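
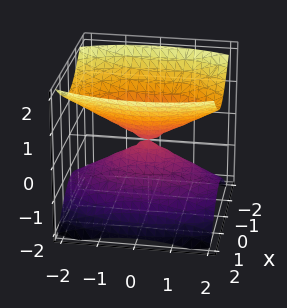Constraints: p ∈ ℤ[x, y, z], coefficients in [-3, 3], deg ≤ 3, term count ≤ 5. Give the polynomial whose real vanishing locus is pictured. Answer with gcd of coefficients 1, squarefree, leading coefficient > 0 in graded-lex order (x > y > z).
(a) There are 2 components. They look like related sheets of one shape, so recover p as a whole.
(b) Degree: a double cone through the origin; a quadric, so deg p = 2.
(c) Symmetries: it's symmetric under x → −x, forcing even powers of x; the z ↦ −z reflection is a symmetry, so z appears only in even powers; it's symmetric under y → −y, forcing even powers of y.
(d) From the axis intercepts and sections: one z-axis crossing is at z = 0; one y-axis crossing is at y = 0.
(e) The integer polynomial consistent with all of this is the stated p.

3*x^2 + y^2 - 3*z^2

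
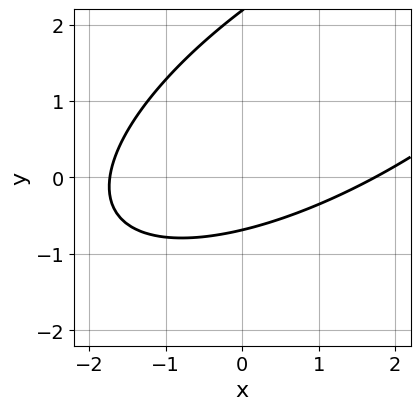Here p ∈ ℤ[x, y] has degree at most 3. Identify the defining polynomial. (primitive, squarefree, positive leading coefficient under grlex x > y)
x^2 - 2*x*y + 2*y^2 - 3*y - 3

The degree is 2 — the shape is more complex than any degree-1 curve.
Solving for integer coefficients yields p as stated.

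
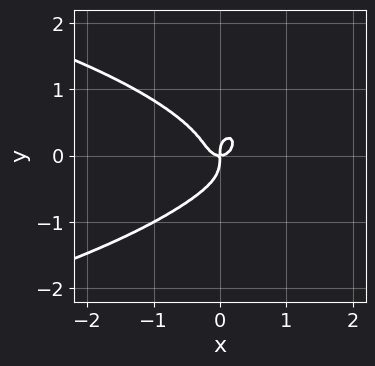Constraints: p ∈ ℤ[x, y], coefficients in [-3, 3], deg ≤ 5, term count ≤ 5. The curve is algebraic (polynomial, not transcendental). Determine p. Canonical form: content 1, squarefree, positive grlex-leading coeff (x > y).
1. The degree is 4 — a generic line meets the curve in up to 4 points.
2. Observable constraints: it meets the x-axis at x = 0 (among the integer gridlines); it meets the y-axis at y = 0 (among the integer gridlines).
3. Fitting integer coefficients to these (and the overall shape) gives p.

2*x^2*y^2 + 3*y^4 + 3*x^3 + x*y^2 - x*y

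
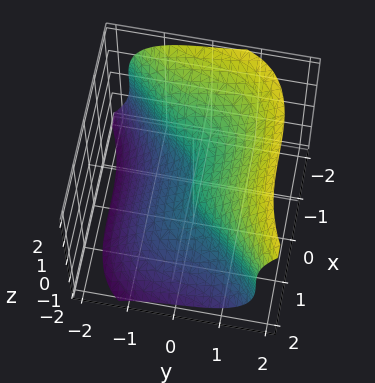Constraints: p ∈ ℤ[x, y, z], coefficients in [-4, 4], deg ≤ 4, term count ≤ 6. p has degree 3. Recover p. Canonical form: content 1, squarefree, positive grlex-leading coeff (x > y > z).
Degree: no degree-2 surface has this shape, so deg p = 3.
Observable constraints: one y-axis crossing is at y = 0; it meets the z-axis at z = 0 (among the integer gridlines); it meets the x-axis at x = 0 (among the integer gridlines).
Fitting integer coefficients to these (and the overall shape) gives p.

2*x^3 - 3*y^3 - y*z^2 + 3*z^3 - 2*y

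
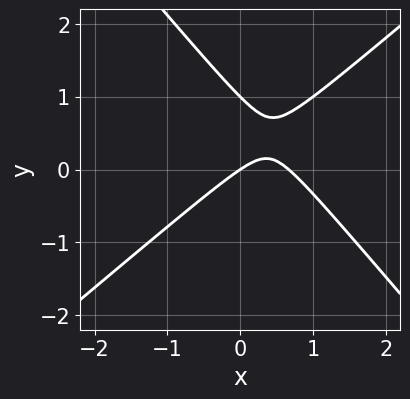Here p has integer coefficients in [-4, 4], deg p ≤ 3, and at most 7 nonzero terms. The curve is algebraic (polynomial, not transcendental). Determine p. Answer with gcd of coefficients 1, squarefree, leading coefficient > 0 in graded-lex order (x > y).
3*x^2 - x*y - 3*y^2 - 2*x + 3*y

(a) deg p = 2. A generic line meets the curve in up to 2 points.
(b) Against the integer gridlines: one x-axis crossing is at x = 0; among the integer gridlines, it crosses the y-axis at y ∈ {0, 1}.
(c) Fitting integer coefficients to these (and the overall shape) gives p.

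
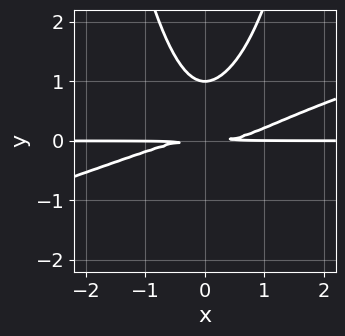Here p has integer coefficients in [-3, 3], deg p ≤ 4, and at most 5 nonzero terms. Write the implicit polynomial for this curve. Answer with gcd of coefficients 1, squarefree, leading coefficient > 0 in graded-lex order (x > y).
First, degree: no degree-3 curve has this shape, so deg p = 4.
Next, from the visible intercepts: one y-axis crossing is at y = 1; every point of the x-axis in the box is on the curve.
Finally, fitting integer coefficients to these (and the overall shape) gives p.

x^3*y - 3*x^2*y^2 + 2*y^3 - 2*y^2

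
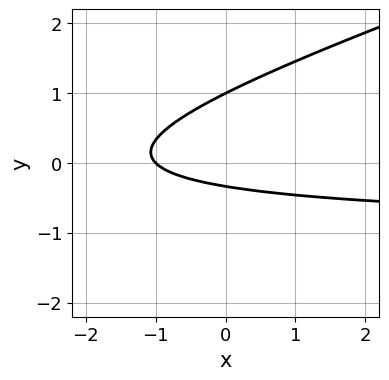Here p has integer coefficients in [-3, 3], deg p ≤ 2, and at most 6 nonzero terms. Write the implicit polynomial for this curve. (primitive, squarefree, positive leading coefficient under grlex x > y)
(a) The degree is 2 — no degree-1 curve has this shape.
(b) Against the integer gridlines: it meets the y-axis at y = 1 (among the integer gridlines); one x-axis crossing is at x = -1.
(c) Assembling these constraints gives the stated polynomial.

x*y - 3*y^2 + x + 2*y + 1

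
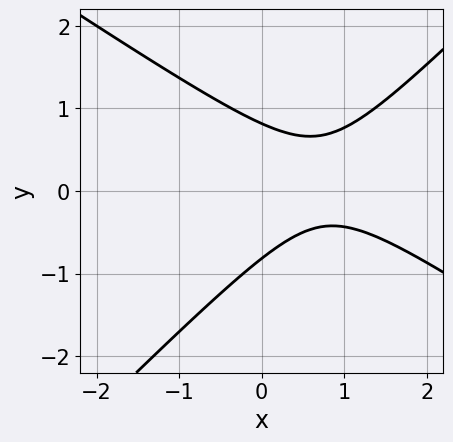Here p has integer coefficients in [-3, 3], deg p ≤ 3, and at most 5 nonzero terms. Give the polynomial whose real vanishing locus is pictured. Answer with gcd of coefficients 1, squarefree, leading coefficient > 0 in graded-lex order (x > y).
1. Degree: no degree-1 curve has this shape, so deg p = 2.
2. From the axis intercepts and sections: the curve avoids every integer x-axis point in the box.
3. These observations pin down the coefficients.

2*x^2 + x*y - 3*y^2 - 3*x + 2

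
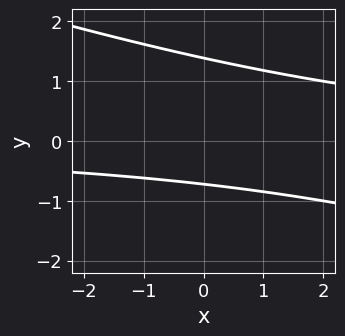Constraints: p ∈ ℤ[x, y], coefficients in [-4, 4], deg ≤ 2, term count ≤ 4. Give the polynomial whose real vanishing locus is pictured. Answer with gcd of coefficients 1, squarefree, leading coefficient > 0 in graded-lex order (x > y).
x*y + 3*y^2 - 2*y - 3

1. The degree is 2 — the shape is more complex than any degree-1 curve.
2. Against the integer gridlines: the curve avoids every integer x-axis point in the box.
3. Assembling these constraints gives the stated polynomial.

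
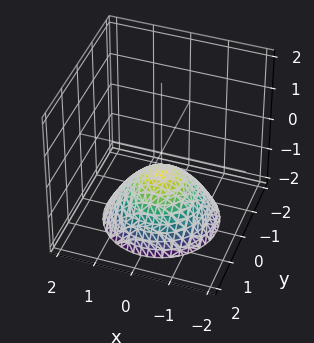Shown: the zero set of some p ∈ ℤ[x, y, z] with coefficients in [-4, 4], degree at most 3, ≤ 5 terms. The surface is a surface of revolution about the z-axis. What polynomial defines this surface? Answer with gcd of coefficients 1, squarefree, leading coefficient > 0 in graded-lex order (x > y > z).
(a) The degree is 2 — no degree-1 surface has this shape.
(b) Symmetry: every cross-section ⟂ z is a circle, so x, y appear only via x² + y².
(c) Checking where it meets the axes: the surface avoids every integer y-axis point in the box; a circular section at z = -1 has radius between 0 and 1; no x-intercept at any integer in the box.
(d) Solving for integer coefficients yields p as stated.

2*x^2 + 2*y^2 + 3*z + 2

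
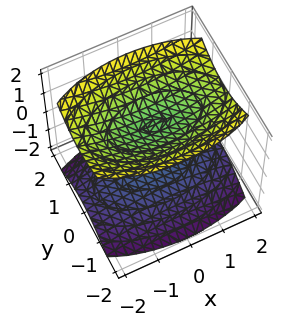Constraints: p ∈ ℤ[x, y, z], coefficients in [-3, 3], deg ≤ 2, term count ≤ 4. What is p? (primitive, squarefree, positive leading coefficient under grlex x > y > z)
First, there are 2 components. They look like related sheets of one shape, so recover p as a whole.
Next, degree: two separate bowl-shaped sheets opening away from each other; a quadric, so deg p = 2.
Then, symmetries: it's symmetric under y → −y, forcing even powers of y; the z ↦ −z reflection is a symmetry, so z appears only in even powers; it's symmetric under x → −x, forcing even powers of x.
Then, reading off the gridlines: the surface avoids every integer y-axis point in the box; no x-intercept at any integer in the box; the z-axis gridline crossings are at z ∈ {-1, 1}.
Finally, the integer polynomial consistent with all of this is the stated p.

x^2 + 3*y^2 - 3*z^2 + 3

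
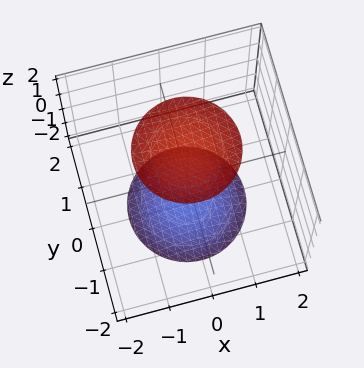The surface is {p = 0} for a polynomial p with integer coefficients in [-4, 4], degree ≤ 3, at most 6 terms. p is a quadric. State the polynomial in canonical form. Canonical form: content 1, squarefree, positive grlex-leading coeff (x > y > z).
x^2 + y^2 - z^2 + 3

(a) The picture has 2 separate pieces. Treating them together as one polynomial.
(b) The degree is 2 — two separate bowl-shaped sheets opening away from each other; a quadric.
(c) Symmetries: every cross-section ⟂ z is a circle, so x, y appear only via x² + y²; mirror symmetry z ↦ −z ⇒ only even powers of z.
(d) From the visible intercepts: the surface avoids every integer y-axis point in the box; no x-intercept at any integer in the box; a circular section at z = -2 has radius exactly 1.
(e) Solving for integer coefficients yields p as stated.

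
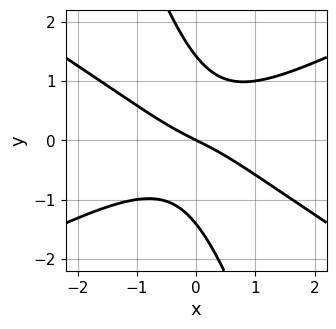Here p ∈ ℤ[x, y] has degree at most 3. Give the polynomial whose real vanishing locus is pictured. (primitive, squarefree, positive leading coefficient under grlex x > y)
x^3 - 3*x*y^2 - y^3 + x + 2*y

1. The degree is 3 — a generic line meets the curve in up to 3 points.
2. From the axis intercepts and sections: it meets the x-axis at x = 0 (among the integer gridlines); it crosses the y-axis at the gridline y = 0.
3. Matching integer coefficients to the picture gives p.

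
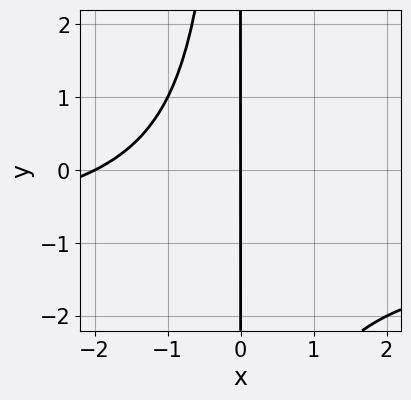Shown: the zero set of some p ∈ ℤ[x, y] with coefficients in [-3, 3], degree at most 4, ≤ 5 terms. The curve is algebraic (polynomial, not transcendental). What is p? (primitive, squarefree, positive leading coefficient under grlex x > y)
x^2*y + x^2 + 2*x

First, deg p = 3. A generic line meets the curve in up to 3 points.
Next, checking where it meets the axes: the visible y-axis segment lies entirely on the curve; among the integer gridlines, it crosses the x-axis at x ∈ {-2, 0}.
Finally, putting this together gives p.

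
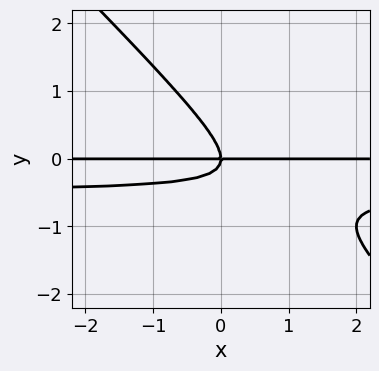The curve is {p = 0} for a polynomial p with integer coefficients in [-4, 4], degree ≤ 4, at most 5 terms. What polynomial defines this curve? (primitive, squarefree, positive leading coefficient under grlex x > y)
2*x*y^2 + 2*y^3 + x*y

1. Degree: the shape is more complex than any degree-2 curve, so deg p = 3.
2. Against the integer gridlines: the visible x-axis segment lies entirely on the curve; one y-axis crossing is at y = 0.
3. Solving for integer coefficients yields p as stated.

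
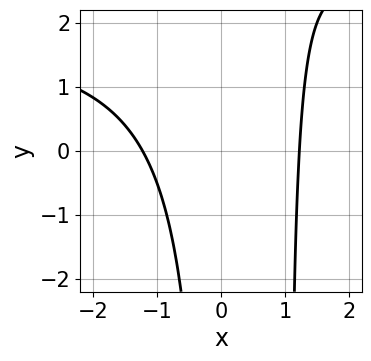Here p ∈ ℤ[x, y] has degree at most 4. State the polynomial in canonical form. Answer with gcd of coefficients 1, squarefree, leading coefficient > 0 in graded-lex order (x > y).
x^2*y - 2*x^2 - x*y + 3

1. The degree is 3 — the shape is more complex than any degree-2 curve.
2. Observable constraints: no y-intercept at any integer in the box.
3. Fitting integer coefficients to these (and the overall shape) gives p.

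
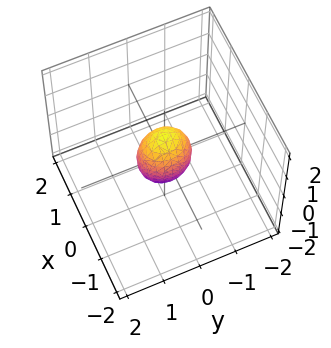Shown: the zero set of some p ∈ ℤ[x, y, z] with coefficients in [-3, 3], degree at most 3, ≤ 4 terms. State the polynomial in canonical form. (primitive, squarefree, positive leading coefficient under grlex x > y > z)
(a) Degree: bounded and convex; a quadric, so deg p = 2.
(b) Symmetries: the x ↦ −x reflection is a symmetry, so x appears only in even powers; it's symmetric under y → −y, forcing even powers of y; mirror symmetry z ↦ −z ⇒ only even powers of z.
(c) From the axis intercepts and sections: among the integer gridlines, it crosses the z-axis at z ∈ {-1, 1}.
(d) Matching integer coefficients to the picture gives p.

3*x^2 + 2*y^2 + z^2 - 1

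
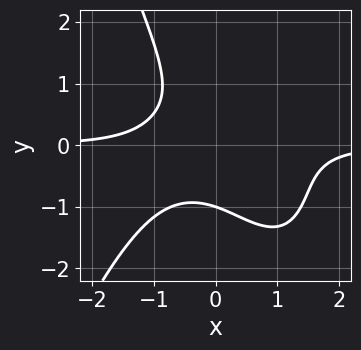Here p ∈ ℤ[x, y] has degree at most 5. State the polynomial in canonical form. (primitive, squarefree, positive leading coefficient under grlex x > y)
(a) Degree: no degree-3 curve has this shape, so deg p = 4.
(b) Reading off the gridlines: it misses every integer gridline on the x-axis; it crosses the y-axis at the gridline y = -1.
(c) Putting this together gives p.

3*x^3*y - 2*x^2*y + 3*x*y^2 + 3*y^3 + 3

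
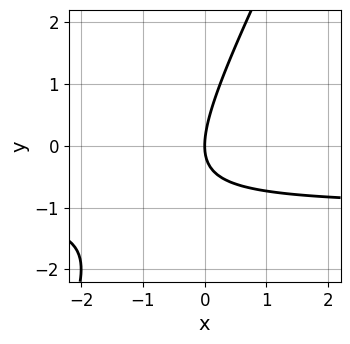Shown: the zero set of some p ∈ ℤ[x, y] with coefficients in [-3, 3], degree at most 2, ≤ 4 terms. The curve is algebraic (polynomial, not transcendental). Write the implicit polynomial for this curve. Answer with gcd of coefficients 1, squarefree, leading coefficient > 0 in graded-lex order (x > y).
1. deg p = 2.
2. Reading off the gridlines: it crosses the x-axis at the gridline x = 0; it meets the y-axis at y = 0 (among the integer gridlines).
3. Assembling these constraints gives the stated polynomial.

2*x*y - y^2 + 2*x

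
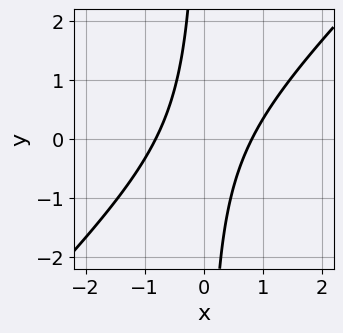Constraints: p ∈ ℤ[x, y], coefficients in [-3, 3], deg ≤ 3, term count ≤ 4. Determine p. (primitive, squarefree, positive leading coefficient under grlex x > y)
3*x^2 - 3*x*y - 2

First, deg p = 2.
Then, reading off the gridlines: no y-intercept at any integer in the box.
Finally, assembling these constraints gives the stated polynomial.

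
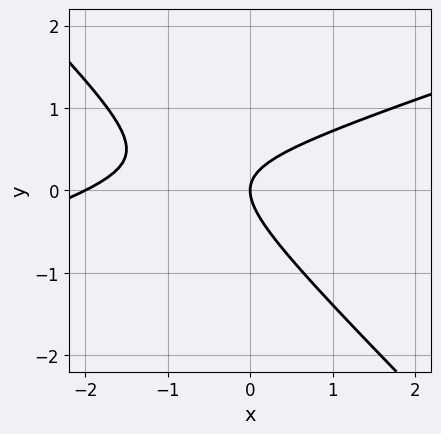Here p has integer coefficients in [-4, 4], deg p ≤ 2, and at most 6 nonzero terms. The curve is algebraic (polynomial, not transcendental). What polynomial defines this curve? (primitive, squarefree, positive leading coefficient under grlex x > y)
1. Degree: no degree-1 curve has this shape, so deg p = 2.
2. From the axis intercepts and sections: one y-axis crossing is at y = 0; the x-axis gridline crossings are at x ∈ {-2, 0}.
3. Together with the visible shape, these determine p as stated.

x^2 - 2*x*y - 3*y^2 + 2*x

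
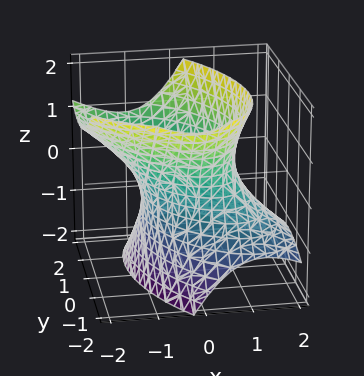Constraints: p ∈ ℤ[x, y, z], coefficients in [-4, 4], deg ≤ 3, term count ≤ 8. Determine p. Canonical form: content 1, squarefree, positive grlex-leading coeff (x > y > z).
3*x^2 + 2*x*y + 3*x*z + 2*y^2 - 2*z^2 - 3

(a) Degree: the shape is more complex than any degree-1 surface, so deg p = 2.
(b) From the visible intercepts: among the integer gridlines, it crosses the x-axis at x ∈ {-1, 1}; no z-intercept at any integer in the box.
(c) Together with the visible shape, these determine p as stated.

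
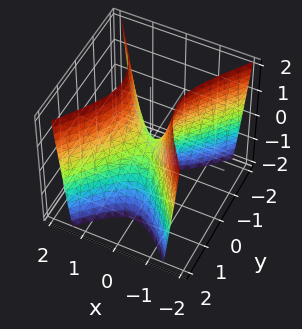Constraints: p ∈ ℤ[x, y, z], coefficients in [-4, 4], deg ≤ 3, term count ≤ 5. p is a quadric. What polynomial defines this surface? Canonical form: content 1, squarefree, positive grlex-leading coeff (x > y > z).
3*x^2 - 2*y^2 - z

1. deg p = 2. A hyperbolic paraboloid; a quadric.
2. Symmetries: it's symmetric under y → −y, forcing even powers of y; mirror symmetry x ↦ −x ⇒ only even powers of x.
3. From the axis intercepts and sections: one x-axis crossing is at x = 0; one z-axis crossing is at z = 0.
4. These observations pin down the coefficients.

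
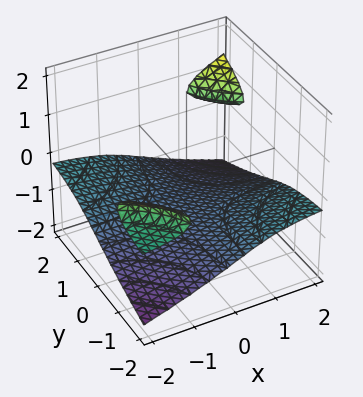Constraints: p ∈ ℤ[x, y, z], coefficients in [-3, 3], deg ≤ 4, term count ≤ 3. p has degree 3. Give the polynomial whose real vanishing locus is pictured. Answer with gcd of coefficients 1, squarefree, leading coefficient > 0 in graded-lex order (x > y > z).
(a) There are 3 components.
(b) Degree: a generic line meets the surface in up to 3 points, so deg p = 3.
(c) From the visible intercepts: it misses every integer gridline on the x-axis; no y-intercept at any integer in the box.
(d) These observations pin down the coefficients.

x*y*z - 2*z^3 - 1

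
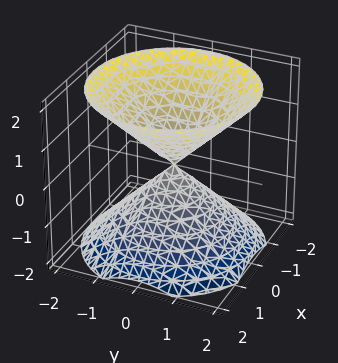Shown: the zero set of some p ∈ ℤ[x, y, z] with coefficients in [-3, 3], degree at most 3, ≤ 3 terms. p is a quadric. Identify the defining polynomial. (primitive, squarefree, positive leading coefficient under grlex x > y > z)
x^2 + y^2 - z^2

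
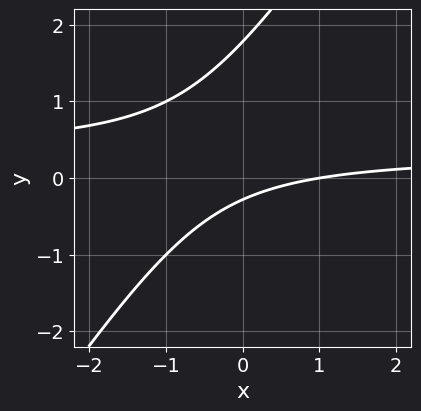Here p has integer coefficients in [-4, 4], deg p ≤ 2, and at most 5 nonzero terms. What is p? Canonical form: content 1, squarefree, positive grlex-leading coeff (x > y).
(a) deg p = 2. A generic line meets the curve in up to 2 points.
(b) Observable constraints: it crosses the x-axis at the gridline x = 1.
(c) Together with the visible shape, these determine p as stated.

3*x*y - 2*y^2 - x + 3*y + 1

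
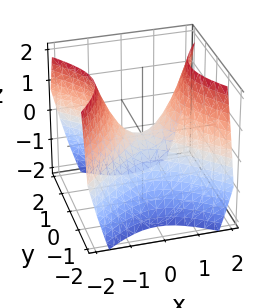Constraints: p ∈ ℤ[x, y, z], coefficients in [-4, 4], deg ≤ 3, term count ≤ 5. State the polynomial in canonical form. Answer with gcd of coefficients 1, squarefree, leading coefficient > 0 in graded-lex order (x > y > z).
x^2 - y^2 - z

(a) Degree: a saddle surface; a quadric, so deg p = 2.
(b) Symmetries: mirror symmetry x ↦ −x ⇒ only even powers of x; mirror symmetry y ↦ −y ⇒ only even powers of y.
(c) Reading off the gridlines: one z-axis crossing is at z = 0; it meets the y-axis at y = 0 (among the integer gridlines).
(d) The integer polynomial consistent with all of this is the stated p.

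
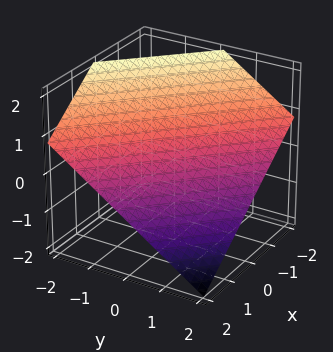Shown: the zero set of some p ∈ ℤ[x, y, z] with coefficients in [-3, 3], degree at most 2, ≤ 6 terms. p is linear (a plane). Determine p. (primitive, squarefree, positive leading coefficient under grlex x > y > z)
First, the degree is 1 — the surface is flat (a plane).
Then, checking where it meets the axes: it crosses the y-axis at the gridline y = 1; it crosses the x-axis at the gridline x = 1.
Finally, assembling these constraints gives the stated polynomial.

2*x + 2*y + 3*z - 2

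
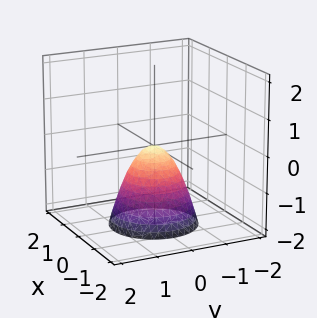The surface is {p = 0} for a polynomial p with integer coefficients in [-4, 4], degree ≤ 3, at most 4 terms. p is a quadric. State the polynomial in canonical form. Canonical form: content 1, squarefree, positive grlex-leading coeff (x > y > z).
3*x^2 + 3*y^2 + 2*z

Degree: a paraboloid; a quadric, so deg p = 2.
Symmetries: rotational symmetry about the z-axis ⇒ p depends on x, y only through x² + y².
Observable constraints: it crosses the z-axis at the gridline z = 0; it meets the y-axis at y = 0 (among the integer gridlines).
Putting this together gives p.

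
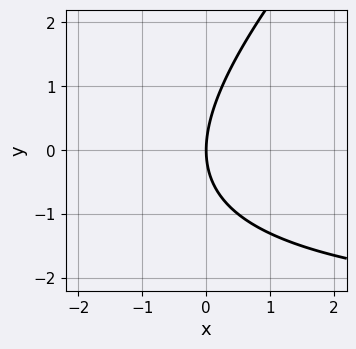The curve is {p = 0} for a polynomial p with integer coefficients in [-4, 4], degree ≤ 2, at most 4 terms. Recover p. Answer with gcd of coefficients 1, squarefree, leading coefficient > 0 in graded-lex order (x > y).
x*y - y^2 + 3*x

deg p = 2. A generic line meets the curve in up to 2 points.
Against the integer gridlines: it crosses the x-axis at the gridline x = 0; it meets the y-axis at y = 0 (among the integer gridlines).
The integer polynomial consistent with all of this is the stated p.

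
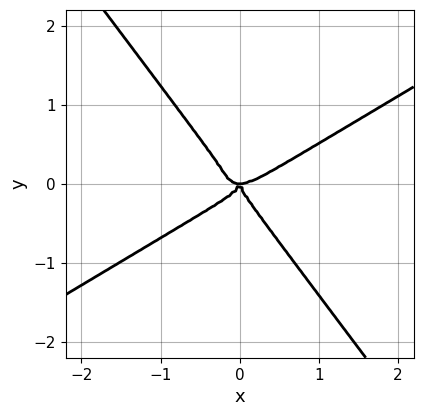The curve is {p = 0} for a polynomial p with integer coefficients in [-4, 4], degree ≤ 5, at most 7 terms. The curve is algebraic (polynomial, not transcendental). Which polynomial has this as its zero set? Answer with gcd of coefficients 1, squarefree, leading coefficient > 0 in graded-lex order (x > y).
2*x^4 - 2*x^3*y - 2*x*y^3 - 3*y^4 - x^2*y

(a) The degree is 4 — no degree-3 curve has this shape.
(b) Reading off the gridlines: it meets the y-axis at y = 0 (among the integer gridlines); it meets the x-axis at x = 0 (among the integer gridlines).
(c) Fitting integer coefficients to these (and the overall shape) gives p.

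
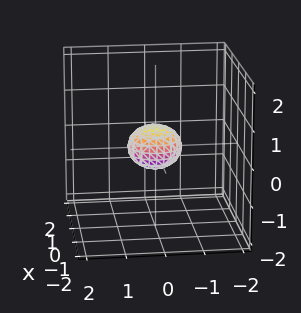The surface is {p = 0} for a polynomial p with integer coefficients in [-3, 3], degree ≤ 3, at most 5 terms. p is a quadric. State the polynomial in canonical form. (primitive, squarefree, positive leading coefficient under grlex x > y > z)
1. The degree is 2 — a closed, bounded, convex surface; a quadric.
2. Symmetries: mirror symmetry z ↦ −z ⇒ only even powers of z; the surface is invariant under rotation about z: p = q(x² + y², z).
3. Observable constraints: a circular section at z = 0 has radius between 0 and 1.
4. Solving for integer coefficients yields p as stated.

2*x^2 + 2*y^2 + 3*z^2 - 1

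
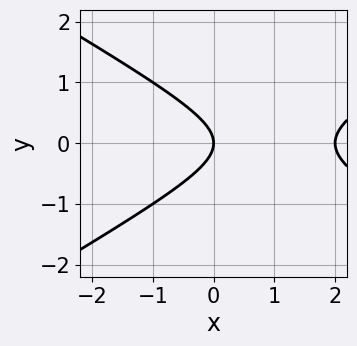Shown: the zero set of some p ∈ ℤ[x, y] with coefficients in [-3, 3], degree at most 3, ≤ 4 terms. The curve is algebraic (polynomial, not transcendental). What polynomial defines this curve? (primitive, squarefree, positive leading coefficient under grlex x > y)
1. The degree is 2 — no degree-1 curve has this shape.
2. Symmetries: mirror symmetry y ↦ −y ⇒ only even powers of y.
3. Reading off the gridlines: one y-axis crossing is at y = 0; the x-axis gridline crossings are at x ∈ {0, 2}.
4. Fitting integer coefficients to these (and the overall shape) gives p.

x^2 - 3*y^2 - 2*x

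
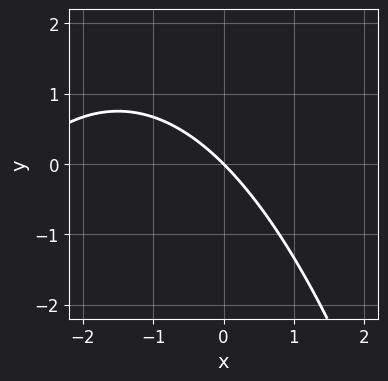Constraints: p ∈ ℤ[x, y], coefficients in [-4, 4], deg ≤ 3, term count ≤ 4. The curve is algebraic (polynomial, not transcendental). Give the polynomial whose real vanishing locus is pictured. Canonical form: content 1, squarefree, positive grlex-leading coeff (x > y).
x^2 + 3*x + 3*y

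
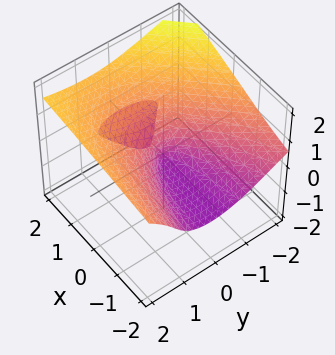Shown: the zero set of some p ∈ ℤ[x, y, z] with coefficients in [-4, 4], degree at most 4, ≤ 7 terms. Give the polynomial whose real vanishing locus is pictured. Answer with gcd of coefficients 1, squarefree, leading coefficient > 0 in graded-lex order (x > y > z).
There are 2 components. They look like related sheets of one shape, so recover p as a whole.
Degree: the shape is more complex than any degree-2 surface, so deg p = 3.
Against the integer gridlines: it crosses the x-axis at the gridline x = 0; one y-axis crossing is at y = 0; it crosses the z-axis at the gridline z = 0.
The integer polynomial consistent with all of this is the stated p.

x*y*z + 3*z^3 - 3*x*z - 2*y^2 - x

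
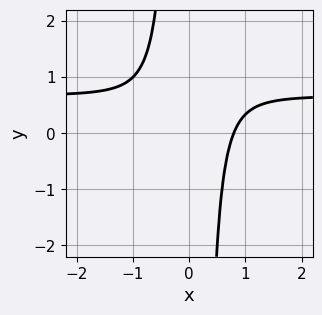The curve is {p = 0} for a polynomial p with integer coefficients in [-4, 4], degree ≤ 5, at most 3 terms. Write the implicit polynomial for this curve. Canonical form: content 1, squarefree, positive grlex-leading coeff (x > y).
3*x^3*y - 2*x^3 + 1

First, the degree is 4 — the shape is more complex than any degree-3 curve.
Next, from the visible intercepts: it misses every integer gridline on the y-axis.
Finally, fitting integer coefficients to these (and the overall shape) gives p.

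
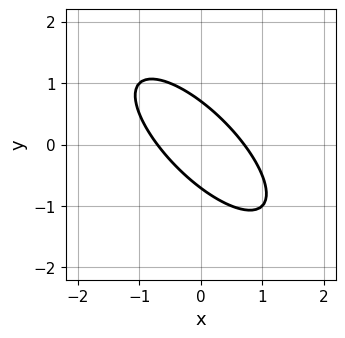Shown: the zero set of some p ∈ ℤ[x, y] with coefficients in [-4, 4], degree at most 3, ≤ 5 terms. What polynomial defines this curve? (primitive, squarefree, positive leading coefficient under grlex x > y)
2*x^2 + 3*x*y + 2*y^2 - 1

(a) Degree: the shape is more complex than any degree-1 curve, so deg p = 2.
(b) Putting this together gives p.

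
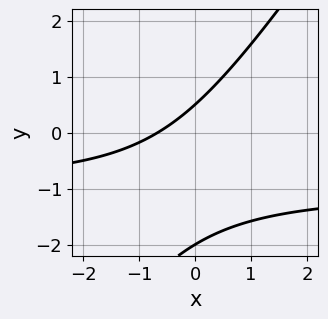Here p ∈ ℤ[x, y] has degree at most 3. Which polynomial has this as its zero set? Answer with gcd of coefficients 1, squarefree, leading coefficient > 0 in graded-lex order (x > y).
3*x*y - 2*y^2 + 3*x - 3*y + 2

First, degree: a generic line meets the curve in up to 2 points, so deg p = 2.
Then, from the visible intercepts: it meets the y-axis at y = -2 (among the integer gridlines).
Finally, together with the visible shape, these determine p as stated.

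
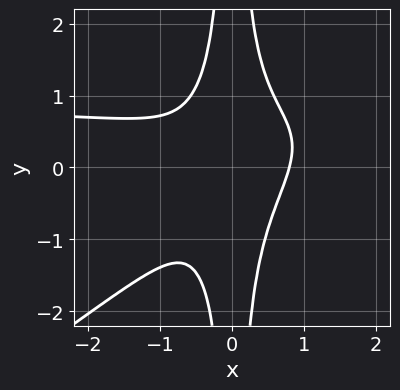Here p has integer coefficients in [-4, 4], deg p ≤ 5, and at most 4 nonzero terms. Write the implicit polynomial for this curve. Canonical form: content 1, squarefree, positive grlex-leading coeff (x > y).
2*x^3*y - 3*x^2*y^2 - 2*x^3 + 1

1. The degree is 4 — a generic line meets the curve in up to 4 points.
2. Checking where it meets the axes: it misses every integer gridline on the y-axis.
3. Together with the visible shape, these determine p as stated.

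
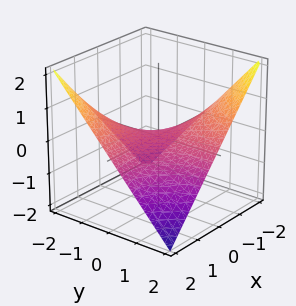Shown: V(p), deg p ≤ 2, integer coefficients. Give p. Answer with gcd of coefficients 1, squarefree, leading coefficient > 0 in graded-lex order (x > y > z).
deg p = 2. A hyperbolic paraboloid; a quadric.
From the visible intercepts: it crosses the z-axis at the gridline z = 0; every point of the x-axis in the box is on the surface.
Assembling these constraints gives the stated polynomial. Check: (0, 2, 0) on the y-axis lies on the surface, and p(0, 2, 0) = 0. ✓

x*y + 2*z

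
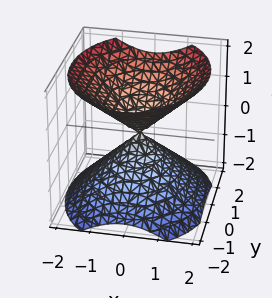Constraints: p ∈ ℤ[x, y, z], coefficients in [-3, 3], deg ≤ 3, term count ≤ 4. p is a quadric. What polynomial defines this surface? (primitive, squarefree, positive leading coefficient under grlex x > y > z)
(a) There are 2 components. Treating them together as one polynomial.
(b) The degree is 2 — a double cone through the origin; a quadric.
(c) Symmetries: the z ↦ −z reflection is a symmetry, so z appears only in even powers; it's symmetric under y → −y, forcing even powers of y; the x ↦ −x reflection is a symmetry, so x appears only in even powers.
(d) Against the integer gridlines: it meets the z-axis at z = 0 (among the integer gridlines); it meets the x-axis at x = 0 (among the integer gridlines); one y-axis crossing is at y = 0.
(e) Putting this together gives p.

3*x^2 + 2*y^2 - 3*z^2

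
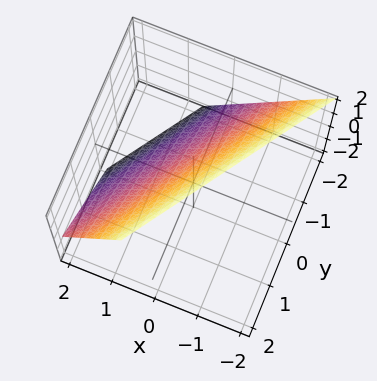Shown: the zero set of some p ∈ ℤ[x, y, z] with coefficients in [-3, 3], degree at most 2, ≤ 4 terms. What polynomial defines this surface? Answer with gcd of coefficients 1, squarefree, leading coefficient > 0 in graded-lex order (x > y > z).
3*x - 2*y + 2*z - 2

(a) deg p = 1. Every cross-section is a straight line — this is a plane.
(b) From the visible intercepts: one y-axis crossing is at y = -1; it crosses the z-axis at the gridline z = 1.
(c) Matching integer coefficients to the picture gives p.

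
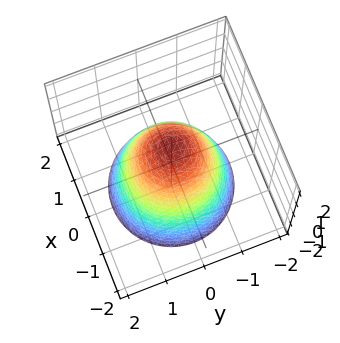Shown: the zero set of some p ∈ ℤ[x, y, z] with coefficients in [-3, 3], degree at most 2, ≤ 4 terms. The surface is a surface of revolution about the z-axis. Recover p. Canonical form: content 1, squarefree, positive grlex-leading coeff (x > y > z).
1. Degree: the shape is more complex than any degree-1 surface, so deg p = 2.
2. Symmetry: the z-axis is an axis of rotation, so x and y enter only as x² + y².
3. Reading off the gridlines: among the integer gridlines, it crosses the x-axis at x ∈ {-1, 1}; the y-axis gridline crossings are at y ∈ {-1, 1}.
4. Fitting integer coefficients to these (and the overall shape) gives p.

3*x^2 + 3*y^2 + 2*z - 3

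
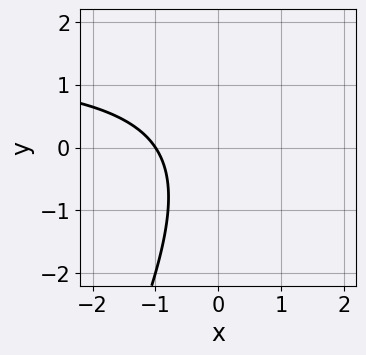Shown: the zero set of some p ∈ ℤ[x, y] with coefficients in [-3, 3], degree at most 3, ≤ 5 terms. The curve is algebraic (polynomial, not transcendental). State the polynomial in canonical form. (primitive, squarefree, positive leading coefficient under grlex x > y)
1. The degree is 2 — the shape is more complex than any degree-1 curve.
2. Reading off the gridlines: it misses every integer gridline on the y-axis; it meets the x-axis at x = -1 (among the integer gridlines).
3. Matching integer coefficients to the picture gives p.

2*x*y - y^2 - 3*x - 3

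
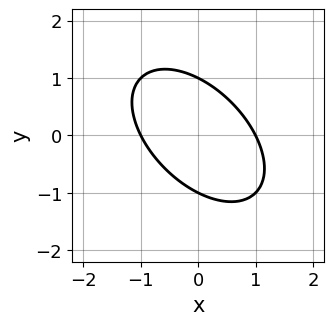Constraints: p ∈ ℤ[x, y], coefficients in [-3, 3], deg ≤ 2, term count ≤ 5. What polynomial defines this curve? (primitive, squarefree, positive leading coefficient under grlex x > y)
(a) Degree: a generic line meets the curve in up to 2 points, so deg p = 2.
(b) Checking where it meets the axes: among the integer gridlines, it crosses the y-axis at y ∈ {-1, 1}; among the integer gridlines, it crosses the x-axis at x ∈ {-1, 1}.
(c) Together with the visible shape, these determine p as stated.

x^2 + x*y + y^2 - 1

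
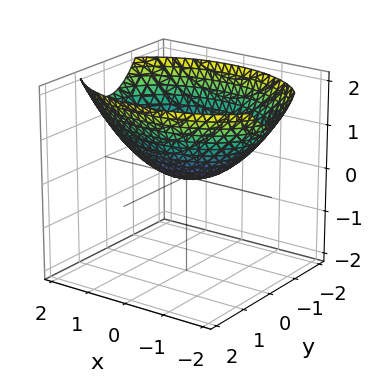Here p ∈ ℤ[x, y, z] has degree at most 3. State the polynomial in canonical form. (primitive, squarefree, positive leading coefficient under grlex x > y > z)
1. Degree: a single bowl opening along one axis; a quadric, so deg p = 2.
2. Symmetries: it's symmetric under x → −x, forcing even powers of x; it's symmetric under y → −y, forcing even powers of y.
3. Against the integer gridlines: one y-axis crossing is at y = 0; it meets the x-axis at x = 0 (among the integer gridlines); one z-axis crossing is at z = 0.
4. These observations pin down the coefficients.

x^2 + 2*y^2 - 3*z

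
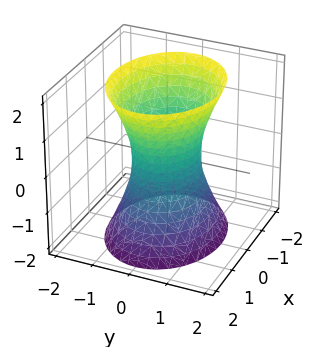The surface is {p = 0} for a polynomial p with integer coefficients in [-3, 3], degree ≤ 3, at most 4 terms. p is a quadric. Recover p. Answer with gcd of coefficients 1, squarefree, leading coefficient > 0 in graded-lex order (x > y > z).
1. deg p = 2. One connected sheet with a waist; a quadric.
2. Symmetries: it's symmetric under z → −z, forcing even powers of z; the y ↦ −y reflection is a symmetry, so y appears only in even powers; the x ↦ −x reflection is a symmetry, so x appears only in even powers.
3. Observable constraints: no z-intercept at any integer in the box; the x-axis gridline crossings are at x ∈ {-1, 1}.
4. Matching integer coefficients to the picture gives p.

2*x^2 + 3*y^2 - z^2 - 2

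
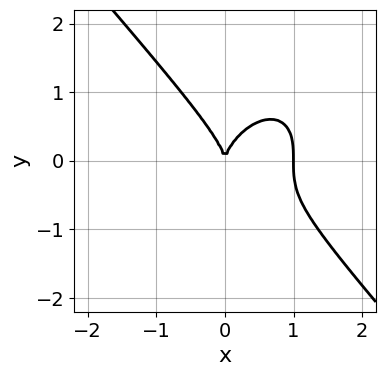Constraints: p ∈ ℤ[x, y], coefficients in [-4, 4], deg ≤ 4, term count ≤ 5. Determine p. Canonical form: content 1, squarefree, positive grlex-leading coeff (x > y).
3*x^3 + 2*y^3 - 3*x^2

1. deg p = 3.
2. Reading off the gridlines: one y-axis crossing is at y = 0; among the integer gridlines, it crosses the x-axis at x ∈ {0, 1}.
3. Fitting integer coefficients to these (and the overall shape) gives p.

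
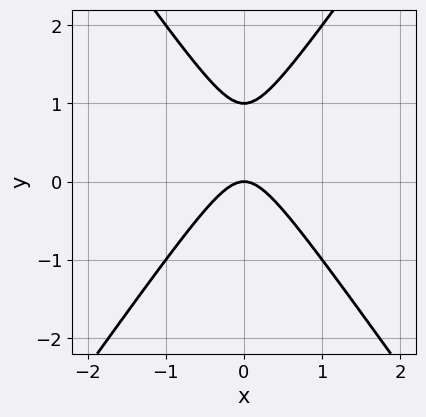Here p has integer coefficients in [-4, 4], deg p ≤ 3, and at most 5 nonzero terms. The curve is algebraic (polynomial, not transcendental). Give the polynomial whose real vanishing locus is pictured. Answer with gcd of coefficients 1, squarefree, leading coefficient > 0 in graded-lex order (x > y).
2*x^2 - y^2 + y

(a) deg p = 2. No degree-1 curve has this shape.
(b) Symmetries: it's symmetric under x → −x, forcing even powers of x.
(c) From the axis intercepts and sections: the y-axis gridline crossings are at y ∈ {0, 1}; it meets the x-axis at x = 0 (among the integer gridlines).
(d) Putting this together gives p.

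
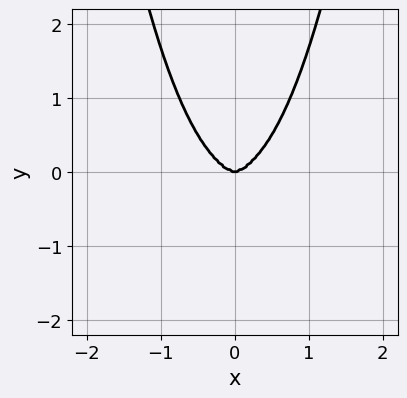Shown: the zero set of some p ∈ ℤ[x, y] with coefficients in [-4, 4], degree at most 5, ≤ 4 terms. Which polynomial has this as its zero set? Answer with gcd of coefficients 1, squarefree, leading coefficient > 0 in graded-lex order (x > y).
x^4 + 3*x^2*y^2 - 2*y^3

1. deg p = 4. The shape is more complex than any degree-3 curve.
2. Symmetries: the x ↦ −x reflection is a symmetry, so x appears only in even powers.
3. Observable constraints: one x-axis crossing is at x = 0; it meets the y-axis at y = 0 (among the integer gridlines).
4. Assembling these constraints gives the stated polynomial.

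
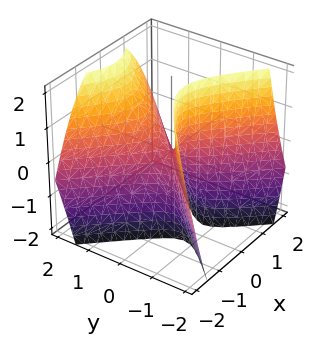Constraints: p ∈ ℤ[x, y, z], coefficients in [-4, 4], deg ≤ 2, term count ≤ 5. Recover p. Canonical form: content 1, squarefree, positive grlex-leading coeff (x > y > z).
1. The degree is 2 — no degree-1 surface has this shape.
2. Observable constraints: it meets the z-axis at z = 0 (among the integer gridlines); it crosses the y-axis at the gridline y = 0; one x-axis crossing is at x = 0.
3. Fitting integer coefficients to these (and the overall shape) gives p.

3*x^2 - 3*y^2 + 2*y*z + z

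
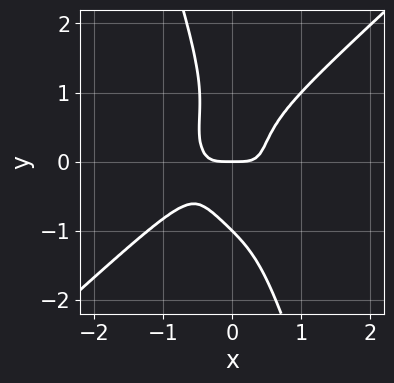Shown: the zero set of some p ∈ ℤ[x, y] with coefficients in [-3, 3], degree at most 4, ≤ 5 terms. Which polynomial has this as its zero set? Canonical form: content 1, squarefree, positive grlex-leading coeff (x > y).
First, deg p = 4. The shape is more complex than any degree-3 curve.
Then, observable constraints: the y-axis gridline crossings are at y ∈ {-1, 0}; it meets the x-axis at x = 0 (among the integer gridlines).
Finally, matching integer coefficients to the picture gives p.

3*x^4 - 3*x*y^3 - y^4 + 2*x^2*y - y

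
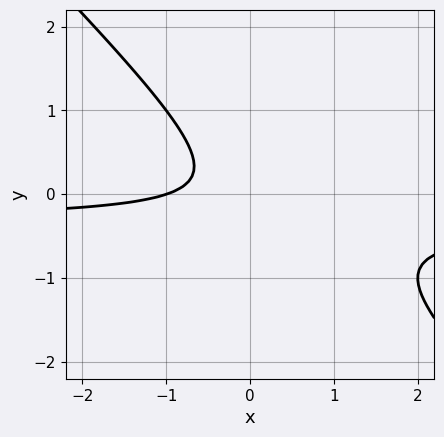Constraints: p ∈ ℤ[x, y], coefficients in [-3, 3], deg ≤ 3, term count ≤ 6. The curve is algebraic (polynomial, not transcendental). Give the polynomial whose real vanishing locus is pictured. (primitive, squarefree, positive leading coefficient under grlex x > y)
3*x*y + 3*y^2 + x + 1

1. deg p = 2.
2. Observable constraints: it misses every integer gridline on the y-axis; one x-axis crossing is at x = -1.
3. Assembling these constraints gives the stated polynomial.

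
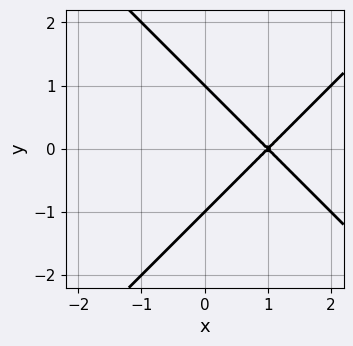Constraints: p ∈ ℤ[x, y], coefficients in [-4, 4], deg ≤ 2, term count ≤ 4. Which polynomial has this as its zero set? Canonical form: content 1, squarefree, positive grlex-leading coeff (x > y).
x^2 - y^2 - 2*x + 1

First, degree: the shape is more complex than any degree-1 curve, so deg p = 2.
Then, symmetries: mirror symmetry y ↦ −y ⇒ only even powers of y.
Then, from the axis intercepts and sections: one x-axis crossing is at x = 1; among the integer gridlines, it crosses the y-axis at y ∈ {-1, 1}.
Finally, assembling these constraints gives the stated polynomial.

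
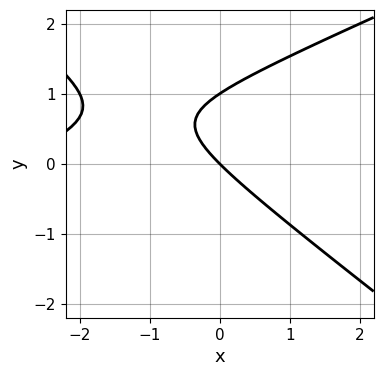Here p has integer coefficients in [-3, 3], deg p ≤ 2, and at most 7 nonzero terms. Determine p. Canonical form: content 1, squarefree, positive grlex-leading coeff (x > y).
The degree is 2 — no degree-1 curve has this shape.
Checking where it meets the axes: the y-axis gridline crossings are at y ∈ {0, 1}; one x-axis crossing is at x = 0.
The integer polynomial consistent with all of this is the stated p.

x^2 - x*y - 3*y^2 + 3*x + 3*y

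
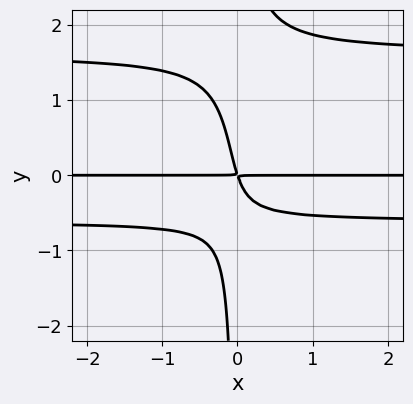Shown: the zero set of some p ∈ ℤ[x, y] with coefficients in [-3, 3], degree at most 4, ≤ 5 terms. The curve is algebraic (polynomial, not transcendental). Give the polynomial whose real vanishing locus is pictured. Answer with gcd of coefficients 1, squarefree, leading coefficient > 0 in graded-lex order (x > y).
3*x*y^3 - 3*x*y^2 - 3*x*y - y^2

deg p = 4. No degree-3 curve has this shape.
Observable constraints: every point of the x-axis in the box is on the curve.
Assembling these constraints gives the stated polynomial.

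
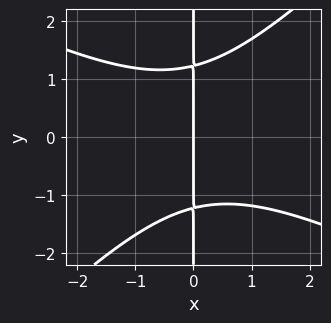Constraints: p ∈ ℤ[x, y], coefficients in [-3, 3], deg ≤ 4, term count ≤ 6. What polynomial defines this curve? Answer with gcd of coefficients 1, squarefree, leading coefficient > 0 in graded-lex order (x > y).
First, the degree is 3 — the shape is more complex than any degree-2 curve.
Then, observable constraints: one x-axis crossing is at x = 0; the visible y-axis segment lies entirely on the curve.
Finally, the integer polynomial consistent with all of this is the stated p.

x^3 + x^2*y - 2*x*y^2 + 3*x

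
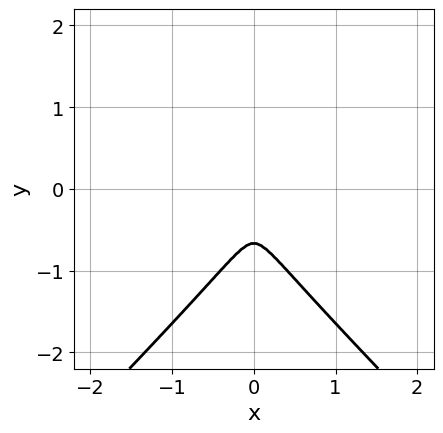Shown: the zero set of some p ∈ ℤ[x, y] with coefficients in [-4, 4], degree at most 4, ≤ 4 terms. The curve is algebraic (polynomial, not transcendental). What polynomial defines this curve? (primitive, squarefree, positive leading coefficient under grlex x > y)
Degree: the shape is more complex than any degree-2 curve, so deg p = 3.
Symmetries: mirror symmetry x ↦ −x ⇒ only even powers of x.
Solving for integer coefficients yields p as stated.

3*x^2*y - 3*y^3 - 3*x^2 - 2*y^2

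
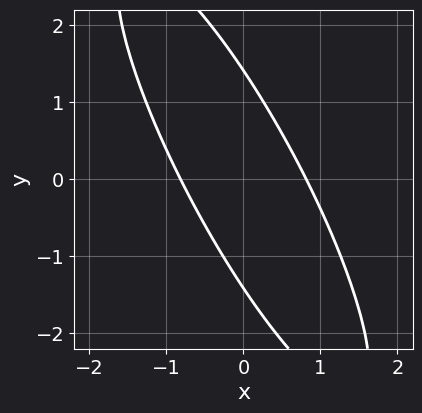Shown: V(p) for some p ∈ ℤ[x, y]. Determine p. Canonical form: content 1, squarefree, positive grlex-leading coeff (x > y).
First, degree: the shape is more complex than any degree-1 curve, so deg p = 2.
Finally, the integer polynomial consistent with all of this is the stated p.

3*x^2 + 3*x*y + y^2 - 2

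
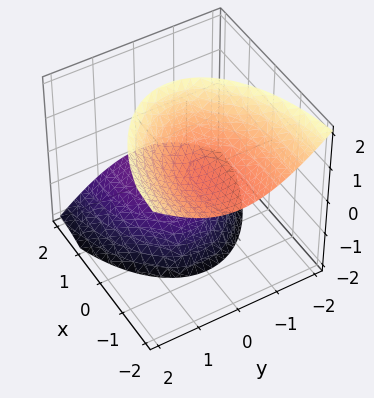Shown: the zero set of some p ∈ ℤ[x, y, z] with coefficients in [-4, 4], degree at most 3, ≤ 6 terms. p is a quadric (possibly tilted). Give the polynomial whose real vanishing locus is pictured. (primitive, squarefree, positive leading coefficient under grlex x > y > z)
x^2 + 3*x*z + 3*y^2 - 2*z^2 + 3

There are 2 components. They look like related sheets of one shape, so recover p as a whole.
Degree: the shape is more complex than any degree-1 surface, so deg p = 2.
Against the integer gridlines: no y-intercept at any integer in the box; it misses every integer gridline on the x-axis.
These observations pin down the coefficients.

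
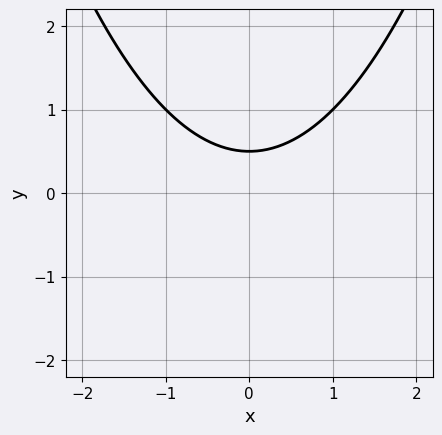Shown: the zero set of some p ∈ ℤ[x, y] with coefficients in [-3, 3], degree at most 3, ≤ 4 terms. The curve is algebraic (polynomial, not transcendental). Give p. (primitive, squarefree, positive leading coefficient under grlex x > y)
First, degree: no degree-1 curve has this shape, so deg p = 2.
Next, symmetries: it's symmetric under x → −x, forcing even powers of x.
Then, against the integer gridlines: it misses every integer gridline on the x-axis.
Finally, matching integer coefficients to the picture gives p.

x^2 - 2*y + 1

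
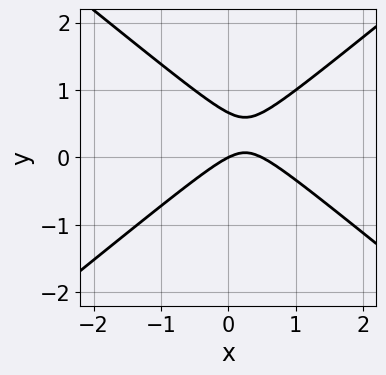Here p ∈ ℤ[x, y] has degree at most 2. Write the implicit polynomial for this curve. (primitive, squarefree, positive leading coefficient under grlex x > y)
2*x^2 - 3*y^2 - x + 2*y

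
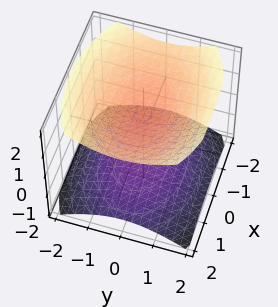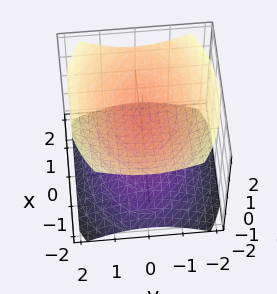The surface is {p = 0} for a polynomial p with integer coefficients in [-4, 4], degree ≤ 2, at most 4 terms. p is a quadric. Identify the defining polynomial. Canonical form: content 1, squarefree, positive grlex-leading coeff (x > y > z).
1. There are 2 components. Treating them together as one polynomial.
2. The degree is 2 — two sheets facing apart; a quadric.
3. Symmetries: mirror symmetry y ↦ −y ⇒ only even powers of y; it's symmetric under z → −z, forcing even powers of z; it's symmetric under x → −x, forcing even powers of x.
4. From the visible intercepts: no y-intercept at any integer in the box; the z-axis gridline crossings are at z ∈ {-1, 1}; the surface avoids every integer x-axis point in the box.
5. Assembling these constraints gives the stated polynomial.

x^2 + 2*y^2 - 3*z^2 + 3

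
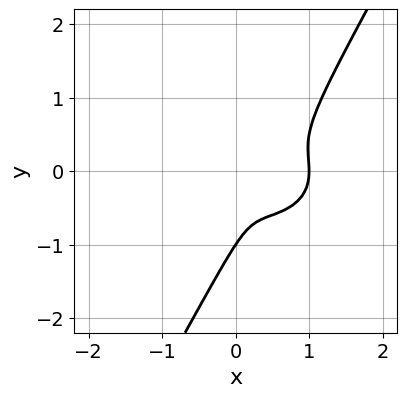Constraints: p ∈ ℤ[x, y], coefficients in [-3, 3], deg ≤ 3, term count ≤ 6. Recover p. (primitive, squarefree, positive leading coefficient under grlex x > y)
2*x^3 + 3*x*y^2 - 2*y^3 - 2*x^2 - 2*y^2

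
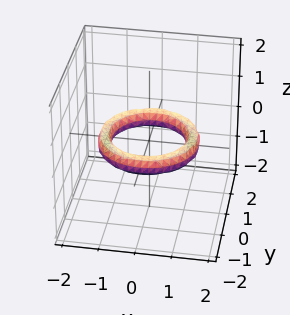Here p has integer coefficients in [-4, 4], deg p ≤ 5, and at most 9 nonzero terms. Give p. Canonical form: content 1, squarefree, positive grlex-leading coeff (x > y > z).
First, deg p = 4. A generic line meets the surface in up to 4 points.
Then, symmetry: every cross-section ⟂ z is a circle, so x, y appear only via x² + y².
Then, from the visible intercepts: among the integer gridlines, it crosses the x-axis at x ∈ {-1, 1}; the surface avoids every integer z-axis point in the box; a circular section at z = 0 has radius exactly 1; the y-axis gridline crossings are at y ∈ {-1, 1}.
Finally, the integer polynomial consistent with all of this is the stated p.

x^4 + 2*x^2*y^2 + y^4 - 3*x^2 - 3*y^2 + 3*z^2 + 2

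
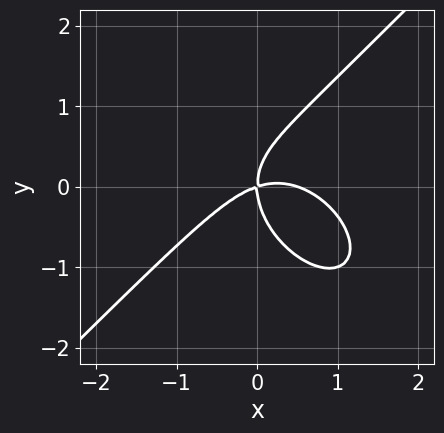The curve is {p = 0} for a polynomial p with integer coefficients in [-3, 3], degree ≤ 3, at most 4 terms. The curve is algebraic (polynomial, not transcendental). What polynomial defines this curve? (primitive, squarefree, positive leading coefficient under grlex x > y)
First, the degree is 3 — a generic line meets the curve in up to 3 points.
Then, from the visible intercepts: it meets the y-axis at y = 0 (among the integer gridlines); one x-axis crossing is at x = 0.
Finally, matching integer coefficients to the picture gives p.

2*x^3 - 2*y^3 - x^2 + 3*x*y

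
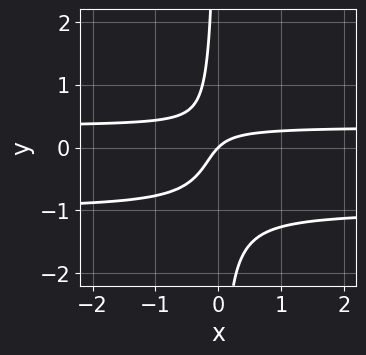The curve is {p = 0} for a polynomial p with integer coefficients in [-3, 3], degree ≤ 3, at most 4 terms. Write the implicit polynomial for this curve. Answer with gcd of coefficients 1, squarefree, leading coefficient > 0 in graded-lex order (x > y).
3*x*y^2 + 2*x*y - x + y

1. The degree is 3 — the shape is more complex than any degree-2 curve.
2. Checking where it meets the axes: one x-axis crossing is at x = 0; it crosses the y-axis at the gridline y = 0.
3. Putting this together gives p.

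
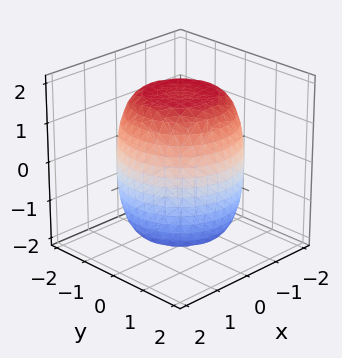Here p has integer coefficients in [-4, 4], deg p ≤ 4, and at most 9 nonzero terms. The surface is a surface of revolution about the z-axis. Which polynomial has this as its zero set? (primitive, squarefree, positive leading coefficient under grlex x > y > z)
deg p = 4.
Symmetry: every cross-section ⟂ z is a circle, so x, y appear only via x² + y².
From the visible intercepts: a circular section at z = 0 has radius between 1 and 2.
Matching integer coefficients to the picture gives p.

x^4 + 2*x^2*y^2 + y^4 - x^2 - y^2 + z^2 - 3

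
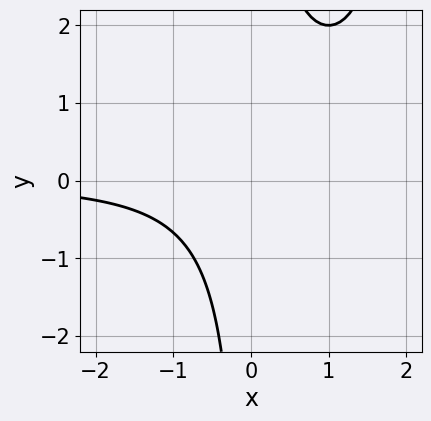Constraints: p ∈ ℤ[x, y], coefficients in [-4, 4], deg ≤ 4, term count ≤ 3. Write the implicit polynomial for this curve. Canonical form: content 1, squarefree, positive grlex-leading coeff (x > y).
x^2*y - 2*x*y + 2

(a) deg p = 3. The shape is more complex than any degree-2 curve.
(b) Observable constraints: the curve avoids every integer x-axis point in the box; no y-intercept at any integer in the box.
(c) Fitting integer coefficients to these (and the overall shape) gives p.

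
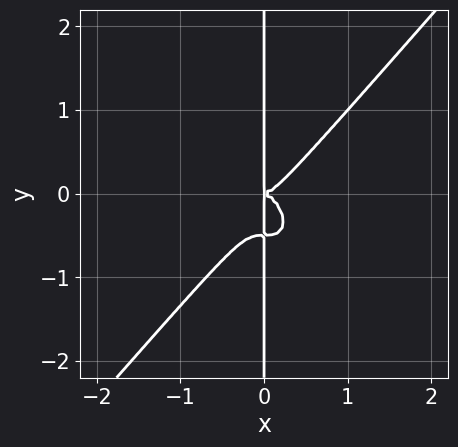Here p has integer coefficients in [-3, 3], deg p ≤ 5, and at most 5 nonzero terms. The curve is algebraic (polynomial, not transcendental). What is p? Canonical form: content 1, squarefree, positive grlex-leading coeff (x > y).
Degree: no degree-3 curve has this shape, so deg p = 4.
Observable constraints: the visible y-axis segment lies entirely on the curve.
These observations pin down the coefficients.

3*x^4 - 2*x*y^3 - x*y^2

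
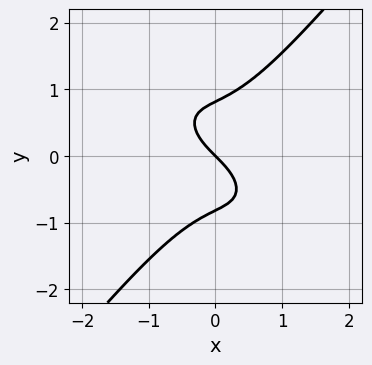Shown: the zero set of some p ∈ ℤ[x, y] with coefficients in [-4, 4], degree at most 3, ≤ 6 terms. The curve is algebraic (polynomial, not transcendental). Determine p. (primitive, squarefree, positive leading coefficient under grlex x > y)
3*x^3 + 2*x^2*y - 3*y^3 + 2*x + 2*y

The degree is 3 — a generic line meets the curve in up to 3 points.
Checking where it meets the axes: it meets the x-axis at x = 0 (among the integer gridlines); it meets the y-axis at y = 0 (among the integer gridlines).
Together with the visible shape, these determine p as stated.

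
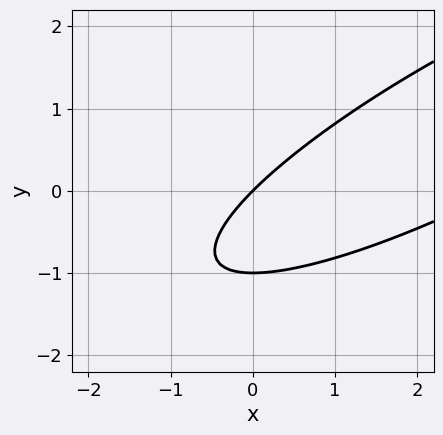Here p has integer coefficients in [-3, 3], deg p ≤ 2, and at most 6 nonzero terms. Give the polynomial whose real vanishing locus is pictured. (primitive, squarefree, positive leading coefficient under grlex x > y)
x^2 - 3*x*y + 3*y^2 - 3*x + 3*y

(a) deg p = 2. No degree-1 curve has this shape.
(b) Observable constraints: the y-axis gridline crossings are at y ∈ {-1, 0}; it meets the x-axis at x = 0 (among the integer gridlines).
(c) The integer polynomial consistent with all of this is the stated p.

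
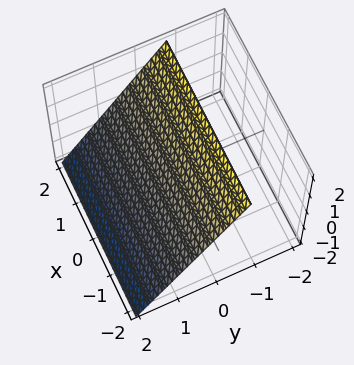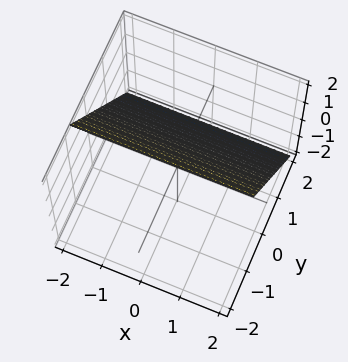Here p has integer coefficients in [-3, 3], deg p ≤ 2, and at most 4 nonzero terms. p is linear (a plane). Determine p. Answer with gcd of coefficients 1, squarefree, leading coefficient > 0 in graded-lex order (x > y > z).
3*y + 2*z - 2

(a) Degree: the surface is flat (a plane), so deg p = 1.
(b) Against the integer gridlines: one z-axis crossing is at z = 1; no x-intercept at any integer in the box.
(c) Putting this together gives p.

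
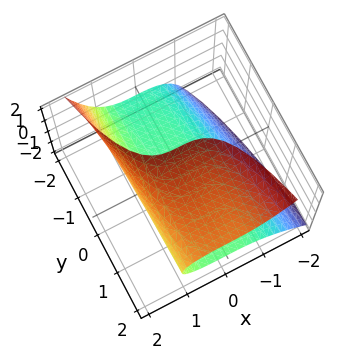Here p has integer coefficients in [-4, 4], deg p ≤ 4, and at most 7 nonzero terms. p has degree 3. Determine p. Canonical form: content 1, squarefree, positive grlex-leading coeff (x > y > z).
2*x^3 + y*z^2 + 2*z^2 - 3*z - 2

First, the degree is 3 — no degree-2 surface has this shape.
Next, reading off the gridlines: one z-axis crossing is at z = 2; it crosses the x-axis at the gridline x = 1.
Finally, the integer polynomial consistent with all of this is the stated p.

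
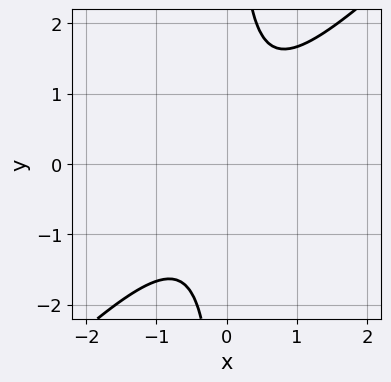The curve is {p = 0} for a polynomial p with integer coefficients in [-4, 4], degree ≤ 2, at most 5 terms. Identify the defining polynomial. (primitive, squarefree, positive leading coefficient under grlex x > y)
3*x^2 - 3*x*y + 2

(a) The degree is 2 — no degree-1 curve has this shape.
(b) From the axis intercepts and sections: the curve avoids every integer x-axis point in the box; it misses every integer gridline on the y-axis.
(c) Putting this together gives p.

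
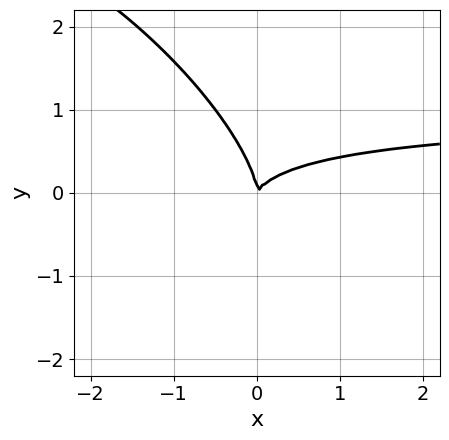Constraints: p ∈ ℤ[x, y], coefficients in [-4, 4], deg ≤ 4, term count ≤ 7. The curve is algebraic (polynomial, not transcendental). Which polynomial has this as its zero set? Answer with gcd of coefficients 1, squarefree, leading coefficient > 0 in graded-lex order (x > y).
2*x^2*y + 3*x*y^2 + 2*y^3 - 2*x^2 + x*y

1. Degree: no degree-2 curve has this shape, so deg p = 3.
2. Checking where it meets the axes: it meets the x-axis at x = 0 (among the integer gridlines); it meets the y-axis at y = 0 (among the integer gridlines).
3. The integer polynomial consistent with all of this is the stated p.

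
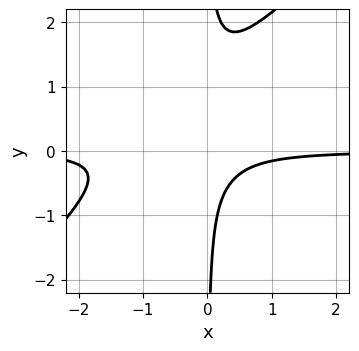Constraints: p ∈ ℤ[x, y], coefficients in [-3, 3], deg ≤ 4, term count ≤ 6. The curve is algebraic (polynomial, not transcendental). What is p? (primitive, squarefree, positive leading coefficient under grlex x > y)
The degree is 3 — no degree-2 curve has this shape.
From the axis intercepts and sections: the curve avoids every integer y-axis point in the box; no x-intercept at any integer in the box.
These observations pin down the coefficients.

3*x^2*y - 3*x*y^2 + 3*x*y + 1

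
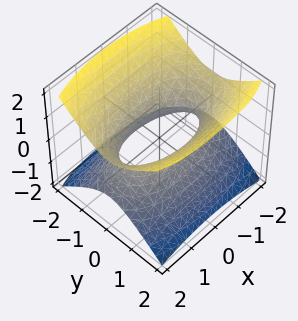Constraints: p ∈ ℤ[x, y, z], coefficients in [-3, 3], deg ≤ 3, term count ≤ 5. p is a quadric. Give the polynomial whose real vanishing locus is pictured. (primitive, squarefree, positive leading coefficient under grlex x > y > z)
x^2 + 3*y^2 - 3*z^2 - 2

deg p = 2.
Symmetries: mirror symmetry x ↦ −x ⇒ only even powers of x; it's symmetric under z → −z, forcing even powers of z; it's symmetric under y → −y, forcing even powers of y.
Observable constraints: the surface avoids every integer z-axis point in the box.
Putting this together gives p.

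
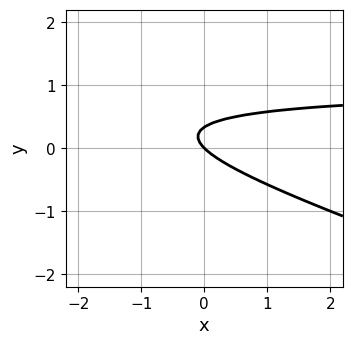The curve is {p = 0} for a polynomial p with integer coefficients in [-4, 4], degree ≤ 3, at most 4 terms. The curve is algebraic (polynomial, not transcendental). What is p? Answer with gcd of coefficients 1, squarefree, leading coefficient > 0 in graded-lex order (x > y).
First, deg p = 2. A generic line meets the curve in up to 2 points.
Then, against the integer gridlines: one y-axis crossing is at y = 0; one x-axis crossing is at x = 0.
Finally, these observations pin down the coefficients.

x*y + 3*y^2 - x - y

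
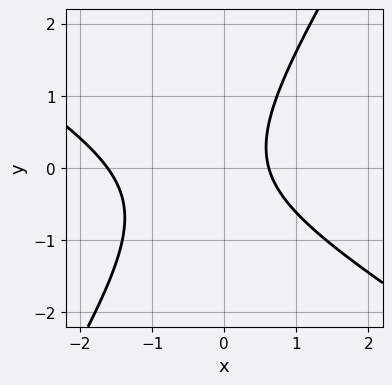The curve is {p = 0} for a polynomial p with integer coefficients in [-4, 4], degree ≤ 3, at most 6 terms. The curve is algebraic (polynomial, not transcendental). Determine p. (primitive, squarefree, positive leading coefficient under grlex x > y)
x^2 + x*y - y^2 + x - 1

First, degree: the shape is more complex than any degree-1 curve, so deg p = 2.
Then, observable constraints: it misses every integer gridline on the y-axis.
Finally, fitting integer coefficients to these (and the overall shape) gives p.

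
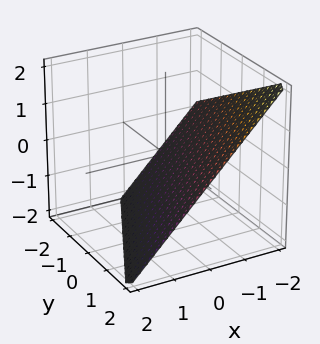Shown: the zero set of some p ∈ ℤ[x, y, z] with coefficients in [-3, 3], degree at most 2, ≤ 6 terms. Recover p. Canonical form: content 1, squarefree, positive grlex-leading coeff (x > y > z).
2*x - y + 2*z + 2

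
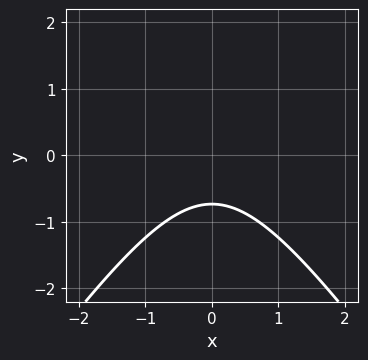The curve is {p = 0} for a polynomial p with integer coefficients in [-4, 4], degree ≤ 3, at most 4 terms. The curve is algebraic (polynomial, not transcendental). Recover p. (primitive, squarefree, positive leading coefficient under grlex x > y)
2*x^2 - y^2 + 2*y + 2

1. deg p = 2.
2. Symmetries: the x ↦ −x reflection is a symmetry, so x appears only in even powers.
3. Reading off the gridlines: the curve avoids every integer x-axis point in the box.
4. Assembling these constraints gives the stated polynomial.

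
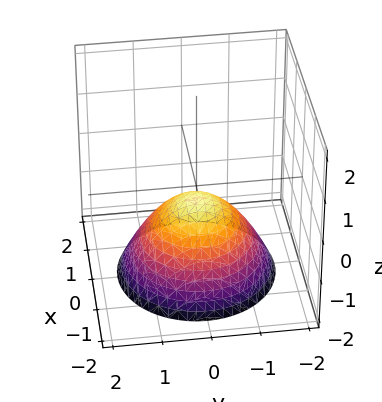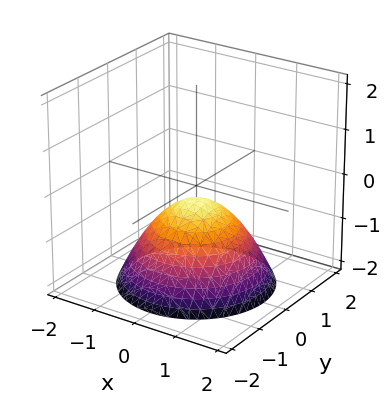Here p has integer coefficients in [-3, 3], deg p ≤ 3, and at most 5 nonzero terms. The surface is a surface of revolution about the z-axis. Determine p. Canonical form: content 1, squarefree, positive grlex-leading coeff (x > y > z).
(a) The degree is 2 — the shape is more complex than any degree-1 surface.
(b) Symmetry: every cross-section ⟂ z is a circle, so x, y appear only via x² + y².
(c) Reading off the gridlines: it misses every integer gridline on the x-axis; a circular section at z = -2 has radius between 1 and 2; the surface avoids every integer y-axis point in the box.
(d) Together with the visible shape, these determine p as stated.

2*x^2 + 2*y^2 + 3*z + 1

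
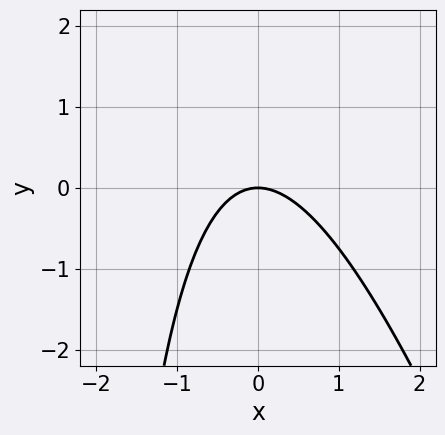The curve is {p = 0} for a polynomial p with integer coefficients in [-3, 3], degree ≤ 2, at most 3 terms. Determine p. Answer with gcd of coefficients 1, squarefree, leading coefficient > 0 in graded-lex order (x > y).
3*x^2 + x*y + 3*y

First, deg p = 2.
Then, observable constraints: one x-axis crossing is at x = 0; one y-axis crossing is at y = 0.
Finally, these observations pin down the coefficients.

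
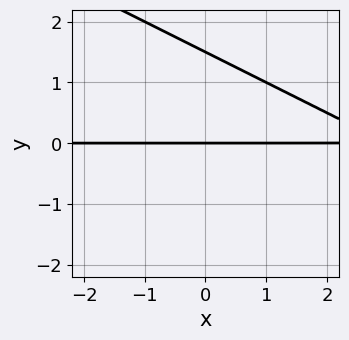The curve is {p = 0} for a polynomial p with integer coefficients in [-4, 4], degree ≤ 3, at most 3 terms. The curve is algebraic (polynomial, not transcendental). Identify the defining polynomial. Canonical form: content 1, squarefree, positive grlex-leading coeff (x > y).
x*y + 2*y^2 - 3*y

1. Degree: no degree-1 curve has this shape, so deg p = 2.
2. Reading off the gridlines: it crosses the y-axis at the gridline y = 0; the visible x-axis segment lies entirely on the curve.
3. These observations pin down the coefficients.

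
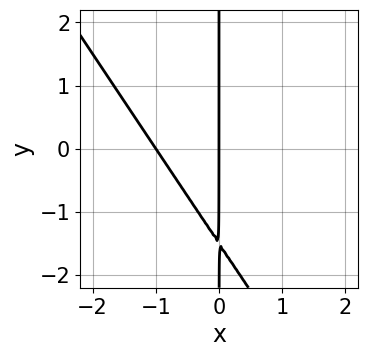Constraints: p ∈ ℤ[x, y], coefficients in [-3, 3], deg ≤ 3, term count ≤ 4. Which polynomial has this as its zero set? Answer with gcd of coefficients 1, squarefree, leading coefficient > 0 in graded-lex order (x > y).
First, deg p = 2. A generic line meets the curve in up to 2 points.
Then, checking where it meets the axes: every point of the y-axis in the box is on the curve; among the integer gridlines, it crosses the x-axis at x ∈ {-1, 0}.
Finally, matching integer coefficients to the picture gives p.

3*x^2 + 2*x*y + 3*x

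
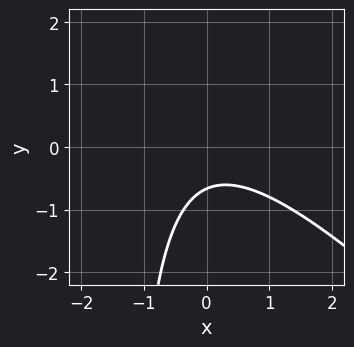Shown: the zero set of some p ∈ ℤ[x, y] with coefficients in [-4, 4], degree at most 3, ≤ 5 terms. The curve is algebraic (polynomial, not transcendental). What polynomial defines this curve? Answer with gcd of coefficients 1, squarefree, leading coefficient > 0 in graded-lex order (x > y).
2*x^2 + 2*x*y + 3*y + 2

First, degree: a generic line meets the curve in up to 2 points, so deg p = 2.
Then, checking where it meets the axes: the curve avoids every integer x-axis point in the box.
Finally, assembling these constraints gives the stated polynomial.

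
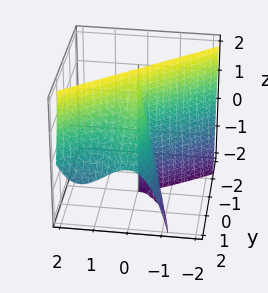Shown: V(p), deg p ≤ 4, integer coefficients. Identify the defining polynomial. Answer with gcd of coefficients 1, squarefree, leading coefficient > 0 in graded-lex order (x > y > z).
First, deg p = 3.
Then, checking where it meets the axes: among the integer gridlines, it crosses the y-axis at y ∈ {0, 2}; one x-axis crossing is at x = 0; the visible z-axis segment lies entirely on the surface.
Finally, fitting integer coefficients to these (and the overall shape) gives p.

2*x^3 - 2*x^2*y - y^3 - y^2*z + 2*y^2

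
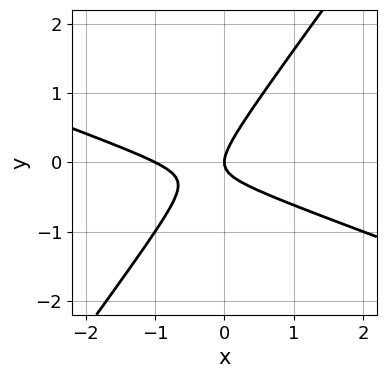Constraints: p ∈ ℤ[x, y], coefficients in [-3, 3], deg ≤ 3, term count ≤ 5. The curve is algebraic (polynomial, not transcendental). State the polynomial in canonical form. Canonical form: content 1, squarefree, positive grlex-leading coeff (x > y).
x^2 + 2*x*y - 2*y^2 + x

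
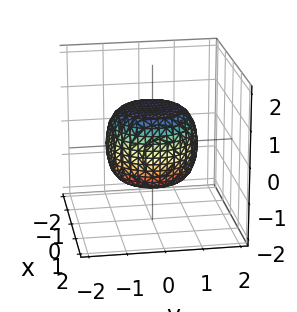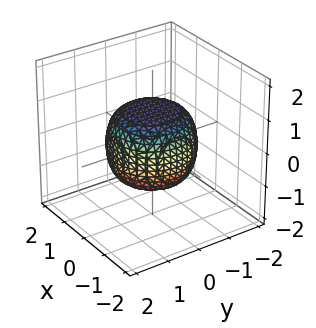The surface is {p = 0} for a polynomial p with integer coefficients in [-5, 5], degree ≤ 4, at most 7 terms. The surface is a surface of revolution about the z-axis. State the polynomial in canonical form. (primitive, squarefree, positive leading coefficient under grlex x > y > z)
2*x^4 + 4*x^2*y^2 + 2*y^4 - x^2 - y^2 + 3*z^2 - 3

(a) deg p = 4. A generic line meets the surface in up to 4 points.
(b) Symmetries: rotational symmetry about the z-axis ⇒ p depends on x, y only through x² + y².
(c) Observable constraints: the z-axis gridline crossings are at z ∈ {-1, 1}; a circular section at z = -1 has radius between 0 and 1.
(d) Matching integer coefficients to the picture gives p.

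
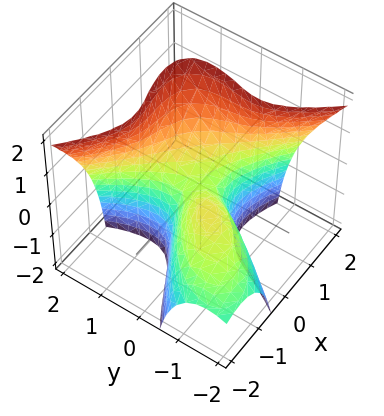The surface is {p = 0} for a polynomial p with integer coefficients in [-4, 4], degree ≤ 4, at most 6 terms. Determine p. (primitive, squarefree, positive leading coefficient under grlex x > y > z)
1. Degree: a generic line meets the surface in up to 3 points, so deg p = 3.
2. Observable constraints: it crosses the y-axis at the gridline y = 0; it crosses the z-axis at the gridline z = 0.
3. Putting this together gives p.

x^3 - 2*x*y*z + y^3 + 3*x*y - z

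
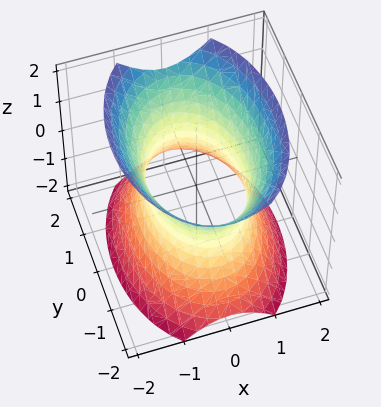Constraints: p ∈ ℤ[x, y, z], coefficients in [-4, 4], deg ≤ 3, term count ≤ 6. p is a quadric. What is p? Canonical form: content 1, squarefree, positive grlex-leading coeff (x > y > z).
(a) The degree is 2 — an hourglass — one-sheet hyperboloid; a quadric.
(b) Symmetries: the y ↦ −y reflection is a symmetry, so y appears only in even powers; it's symmetric under x → −x, forcing even powers of x; mirror symmetry z ↦ −z ⇒ only even powers of z.
(c) Against the integer gridlines: the x-axis gridline crossings are at x ∈ {-1, 1}; it misses every integer gridline on the z-axis.
(d) These observations pin down the coefficients.

2*x^2 + y^2 - z^2 - 2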